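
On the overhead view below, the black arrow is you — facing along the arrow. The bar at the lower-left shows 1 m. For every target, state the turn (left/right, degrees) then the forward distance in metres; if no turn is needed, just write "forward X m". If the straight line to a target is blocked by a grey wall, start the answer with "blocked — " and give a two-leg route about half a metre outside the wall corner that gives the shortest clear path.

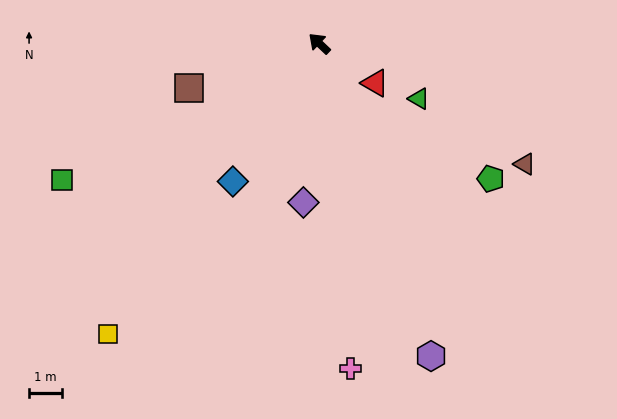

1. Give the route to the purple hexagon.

turn left 153°, forward 10.1 m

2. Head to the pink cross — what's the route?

turn left 139°, forward 9.9 m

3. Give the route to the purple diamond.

turn left 128°, forward 4.9 m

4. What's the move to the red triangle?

turn right 172°, forward 2.1 m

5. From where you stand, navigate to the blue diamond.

turn left 101°, forward 5.0 m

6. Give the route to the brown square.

turn left 62°, forward 4.2 m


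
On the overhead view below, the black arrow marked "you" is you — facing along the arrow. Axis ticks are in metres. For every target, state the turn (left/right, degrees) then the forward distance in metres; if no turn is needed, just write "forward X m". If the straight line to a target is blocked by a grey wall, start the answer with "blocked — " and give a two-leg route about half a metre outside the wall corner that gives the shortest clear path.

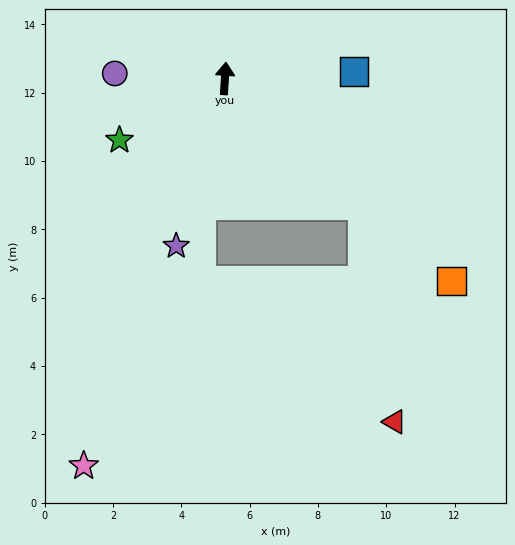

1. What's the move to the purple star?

turn left 167°, forward 5.1 m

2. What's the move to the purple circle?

turn left 91°, forward 3.2 m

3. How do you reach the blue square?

turn right 83°, forward 3.8 m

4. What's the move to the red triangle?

blocked — turn right 129°, forward 5.5 m, then turn right 39°, forward 6.4 m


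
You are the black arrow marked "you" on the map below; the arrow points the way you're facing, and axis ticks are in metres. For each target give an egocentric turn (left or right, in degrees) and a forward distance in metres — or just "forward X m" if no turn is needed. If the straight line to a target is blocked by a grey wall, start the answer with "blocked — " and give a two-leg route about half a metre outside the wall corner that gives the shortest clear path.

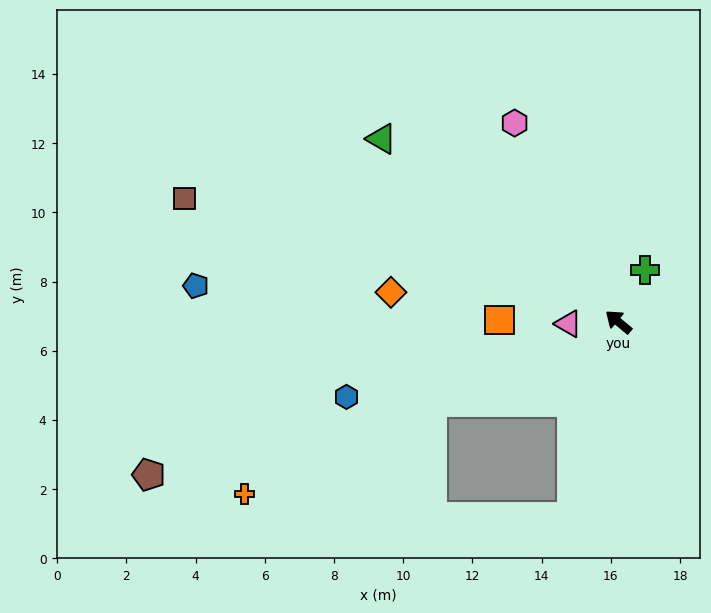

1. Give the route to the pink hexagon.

turn right 23°, forward 6.5 m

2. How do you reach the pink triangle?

turn left 42°, forward 1.4 m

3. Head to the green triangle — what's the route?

turn left 2°, forward 8.6 m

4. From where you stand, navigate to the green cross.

turn right 77°, forward 1.7 m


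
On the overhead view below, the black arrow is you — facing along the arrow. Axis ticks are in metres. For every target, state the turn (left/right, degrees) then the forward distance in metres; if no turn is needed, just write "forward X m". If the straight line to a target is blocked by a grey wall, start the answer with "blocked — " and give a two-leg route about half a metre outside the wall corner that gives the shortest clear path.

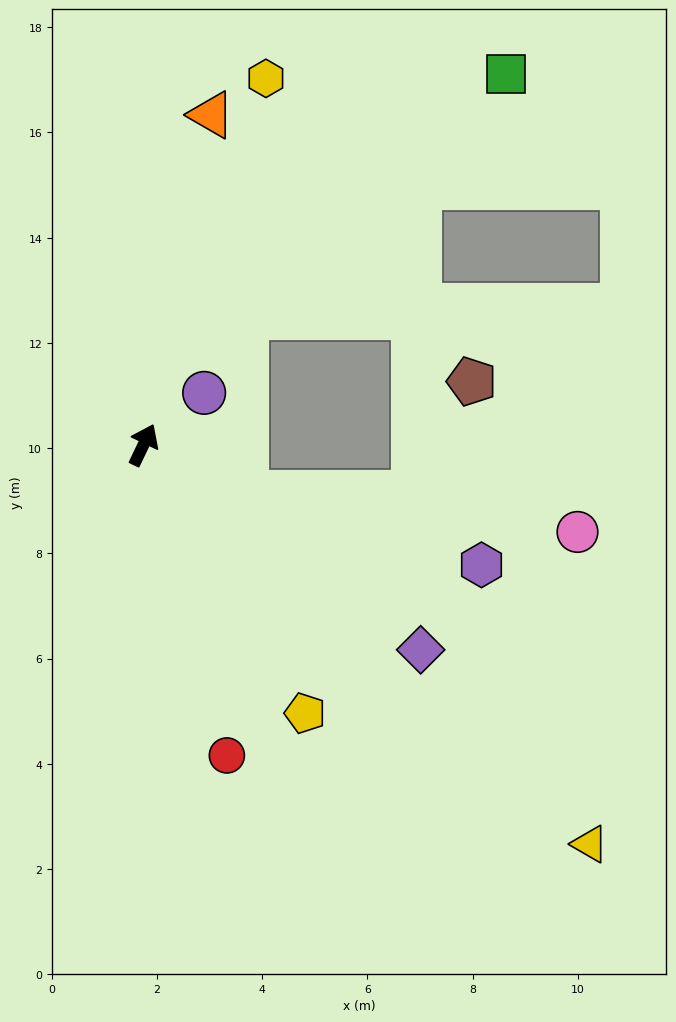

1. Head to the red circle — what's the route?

turn right 139°, forward 6.1 m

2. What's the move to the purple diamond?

turn right 101°, forward 6.6 m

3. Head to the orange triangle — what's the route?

turn left 14°, forward 6.4 m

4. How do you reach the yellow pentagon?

turn right 123°, forward 6.0 m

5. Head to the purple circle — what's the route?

turn right 24°, forward 1.5 m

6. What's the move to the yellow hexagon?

turn left 7°, forward 7.3 m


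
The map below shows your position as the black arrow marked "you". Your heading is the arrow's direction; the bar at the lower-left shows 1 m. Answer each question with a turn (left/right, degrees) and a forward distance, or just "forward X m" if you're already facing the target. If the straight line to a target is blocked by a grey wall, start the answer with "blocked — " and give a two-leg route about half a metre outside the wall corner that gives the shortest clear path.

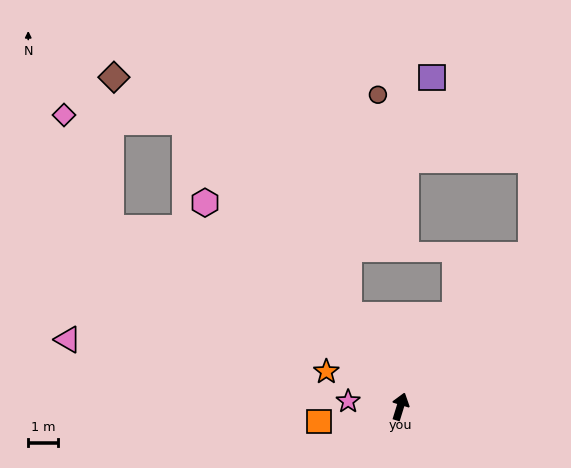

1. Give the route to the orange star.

turn left 82°, forward 2.7 m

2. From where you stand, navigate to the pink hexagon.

turn left 61°, forward 9.4 m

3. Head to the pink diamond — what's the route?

blocked — turn left 54°, forward 11.9 m, then turn left 49°, forward 4.0 m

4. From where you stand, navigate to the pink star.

turn left 101°, forward 1.7 m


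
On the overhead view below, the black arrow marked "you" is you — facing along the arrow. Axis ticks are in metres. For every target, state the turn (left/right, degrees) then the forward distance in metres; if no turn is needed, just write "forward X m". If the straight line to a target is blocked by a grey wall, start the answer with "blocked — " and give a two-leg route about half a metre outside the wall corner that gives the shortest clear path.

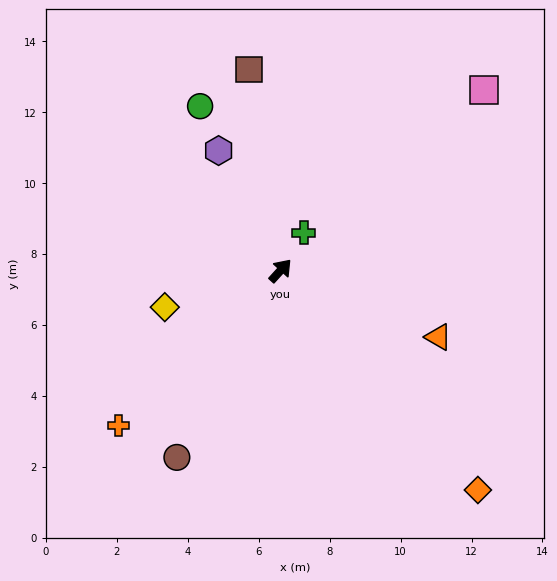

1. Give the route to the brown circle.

turn right 167°, forward 6.0 m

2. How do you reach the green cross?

turn left 11°, forward 1.3 m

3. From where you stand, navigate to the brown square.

turn left 51°, forward 5.7 m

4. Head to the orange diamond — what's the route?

turn right 96°, forward 8.3 m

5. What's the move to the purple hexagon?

turn left 70°, forward 3.8 m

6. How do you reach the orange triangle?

turn right 71°, forward 4.8 m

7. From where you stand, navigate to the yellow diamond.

turn left 150°, forward 3.4 m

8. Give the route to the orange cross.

turn left 176°, forward 6.3 m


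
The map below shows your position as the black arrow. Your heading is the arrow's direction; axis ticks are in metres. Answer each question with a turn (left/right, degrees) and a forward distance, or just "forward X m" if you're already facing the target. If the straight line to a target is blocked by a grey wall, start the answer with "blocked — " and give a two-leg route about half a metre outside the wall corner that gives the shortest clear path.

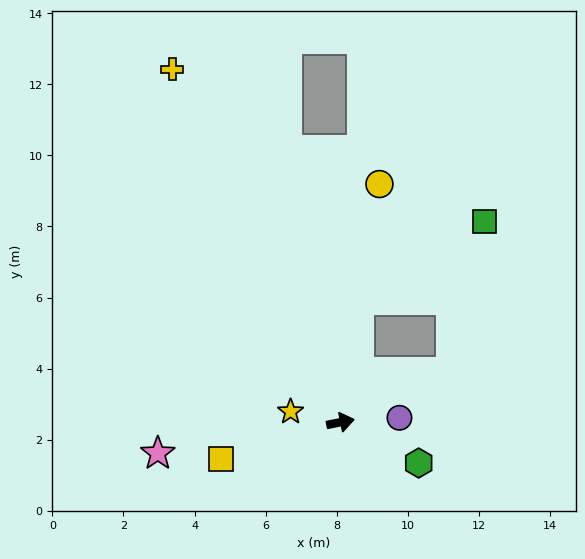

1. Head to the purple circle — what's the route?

turn right 7°, forward 1.7 m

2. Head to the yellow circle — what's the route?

turn left 69°, forward 6.8 m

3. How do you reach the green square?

blocked — turn left 70°, forward 3.5 m, then turn right 49°, forward 4.2 m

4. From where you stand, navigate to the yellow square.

turn right 174°, forward 3.5 m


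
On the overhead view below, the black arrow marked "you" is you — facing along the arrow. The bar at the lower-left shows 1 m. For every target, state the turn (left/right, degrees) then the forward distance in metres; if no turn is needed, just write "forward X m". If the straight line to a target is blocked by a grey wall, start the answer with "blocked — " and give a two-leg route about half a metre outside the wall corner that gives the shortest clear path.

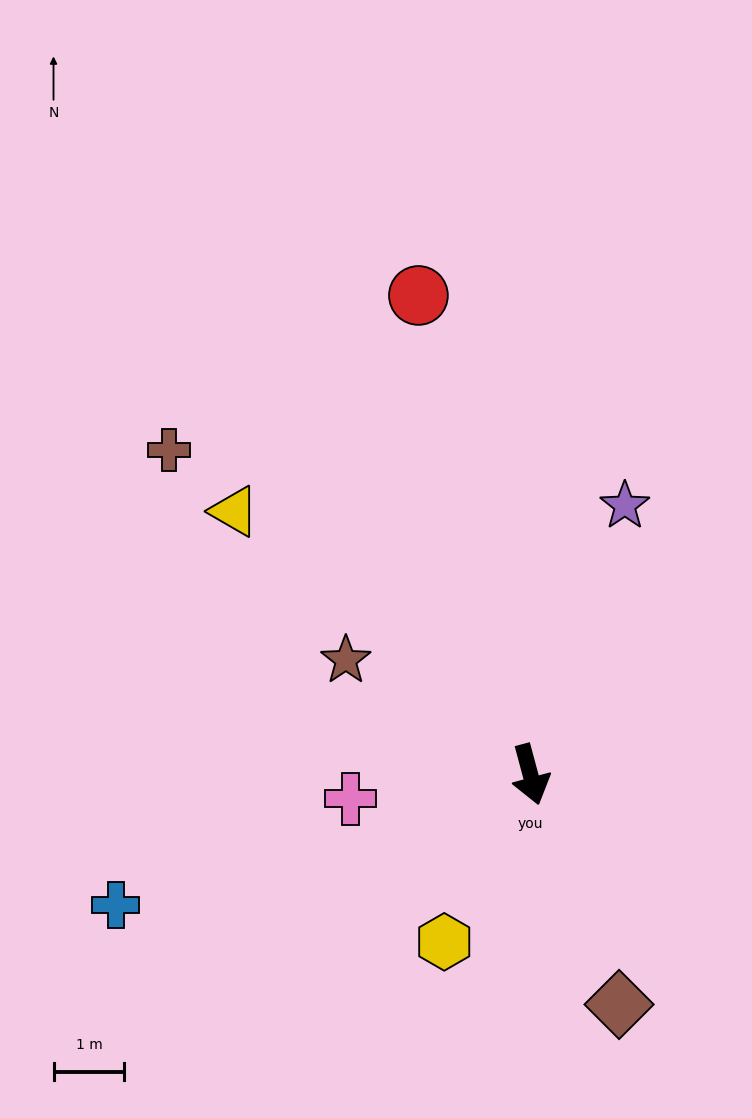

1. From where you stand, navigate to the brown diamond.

turn left 6°, forward 3.5 m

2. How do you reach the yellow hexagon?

turn right 42°, forward 2.7 m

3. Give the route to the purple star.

turn left 146°, forward 4.0 m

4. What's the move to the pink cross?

turn right 97°, forward 2.6 m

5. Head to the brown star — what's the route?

turn right 137°, forward 3.1 m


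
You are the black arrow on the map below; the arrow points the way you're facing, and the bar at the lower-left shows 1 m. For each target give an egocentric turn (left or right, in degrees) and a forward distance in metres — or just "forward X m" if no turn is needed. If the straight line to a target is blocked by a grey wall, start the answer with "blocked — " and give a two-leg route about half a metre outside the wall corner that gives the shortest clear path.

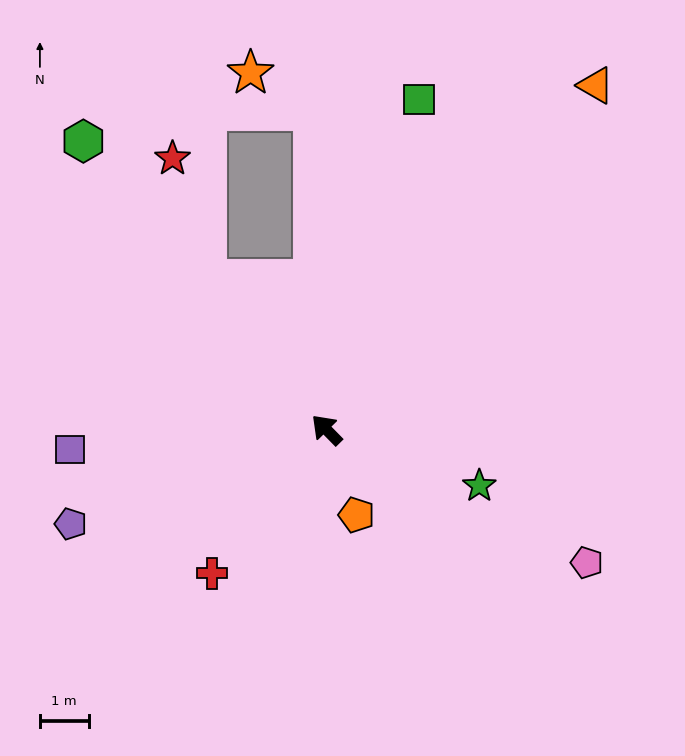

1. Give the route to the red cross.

turn left 97°, forward 3.8 m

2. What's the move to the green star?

turn right 155°, forward 3.3 m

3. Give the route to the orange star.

blocked — turn right 42°, forward 6.6 m, then turn left 57°, forward 1.5 m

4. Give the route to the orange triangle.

turn right 82°, forward 9.0 m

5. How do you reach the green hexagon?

turn right 4°, forward 7.7 m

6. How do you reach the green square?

turn right 60°, forward 7.0 m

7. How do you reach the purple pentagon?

turn left 66°, forward 5.6 m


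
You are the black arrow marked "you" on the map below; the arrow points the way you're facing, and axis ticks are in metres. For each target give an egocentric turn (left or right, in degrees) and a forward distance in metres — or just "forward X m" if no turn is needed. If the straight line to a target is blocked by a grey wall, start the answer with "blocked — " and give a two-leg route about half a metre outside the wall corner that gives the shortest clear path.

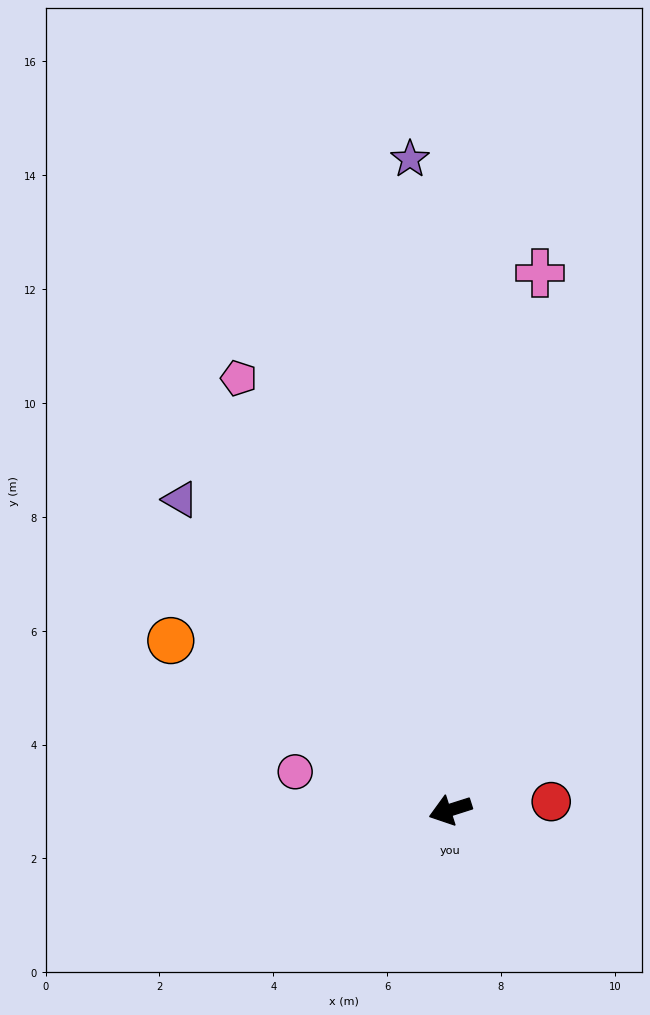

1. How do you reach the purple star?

turn right 104°, forward 11.5 m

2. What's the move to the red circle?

turn left 167°, forward 1.8 m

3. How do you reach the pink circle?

turn right 31°, forward 2.8 m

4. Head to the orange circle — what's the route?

turn right 49°, forward 5.7 m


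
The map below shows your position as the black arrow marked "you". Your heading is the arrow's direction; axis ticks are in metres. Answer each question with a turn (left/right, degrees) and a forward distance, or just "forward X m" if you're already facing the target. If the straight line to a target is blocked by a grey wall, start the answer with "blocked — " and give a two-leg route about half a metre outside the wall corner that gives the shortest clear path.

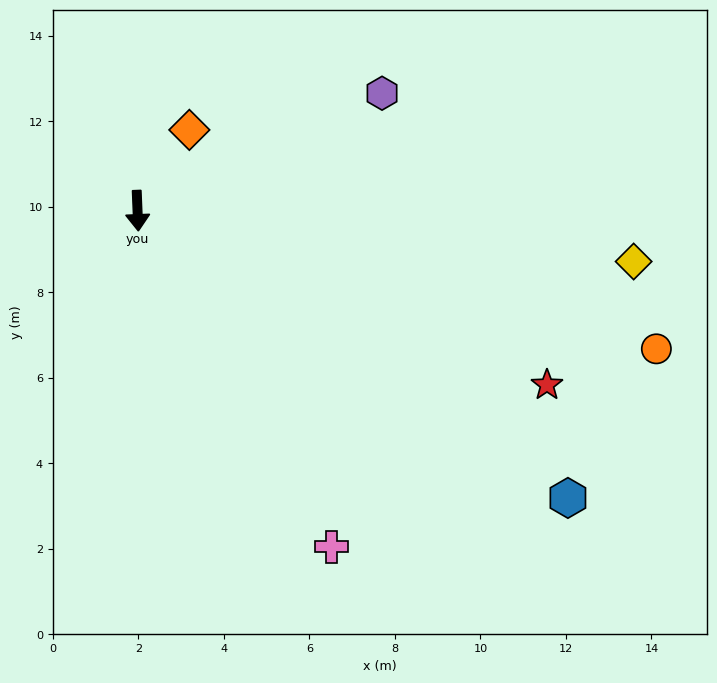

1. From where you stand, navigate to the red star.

turn left 65°, forward 10.4 m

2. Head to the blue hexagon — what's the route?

turn left 54°, forward 12.1 m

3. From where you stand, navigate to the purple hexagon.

turn left 113°, forward 6.3 m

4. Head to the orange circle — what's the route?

turn left 73°, forward 12.6 m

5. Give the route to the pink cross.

turn left 28°, forward 9.1 m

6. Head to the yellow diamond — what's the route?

turn left 82°, forward 11.7 m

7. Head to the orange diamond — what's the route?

turn left 145°, forward 2.2 m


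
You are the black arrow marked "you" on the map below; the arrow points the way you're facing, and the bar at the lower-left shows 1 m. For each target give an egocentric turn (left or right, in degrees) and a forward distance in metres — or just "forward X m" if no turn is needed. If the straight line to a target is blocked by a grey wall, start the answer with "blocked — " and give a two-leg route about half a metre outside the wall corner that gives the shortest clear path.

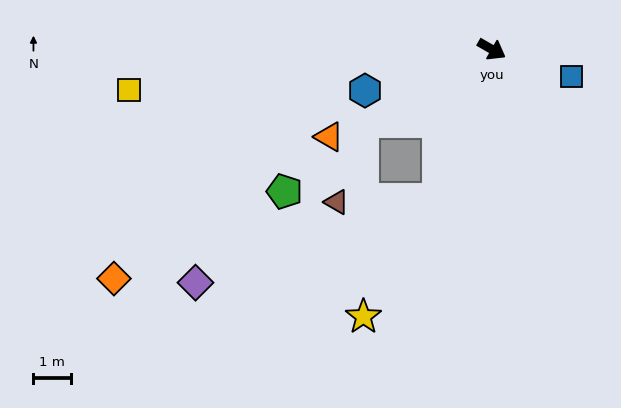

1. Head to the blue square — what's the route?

turn left 11°, forward 2.2 m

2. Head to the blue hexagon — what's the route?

turn right 132°, forward 3.5 m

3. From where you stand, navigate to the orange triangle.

turn right 122°, forward 4.9 m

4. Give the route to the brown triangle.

blocked — turn right 121°, forward 3.9 m, then turn left 43°, forward 2.2 m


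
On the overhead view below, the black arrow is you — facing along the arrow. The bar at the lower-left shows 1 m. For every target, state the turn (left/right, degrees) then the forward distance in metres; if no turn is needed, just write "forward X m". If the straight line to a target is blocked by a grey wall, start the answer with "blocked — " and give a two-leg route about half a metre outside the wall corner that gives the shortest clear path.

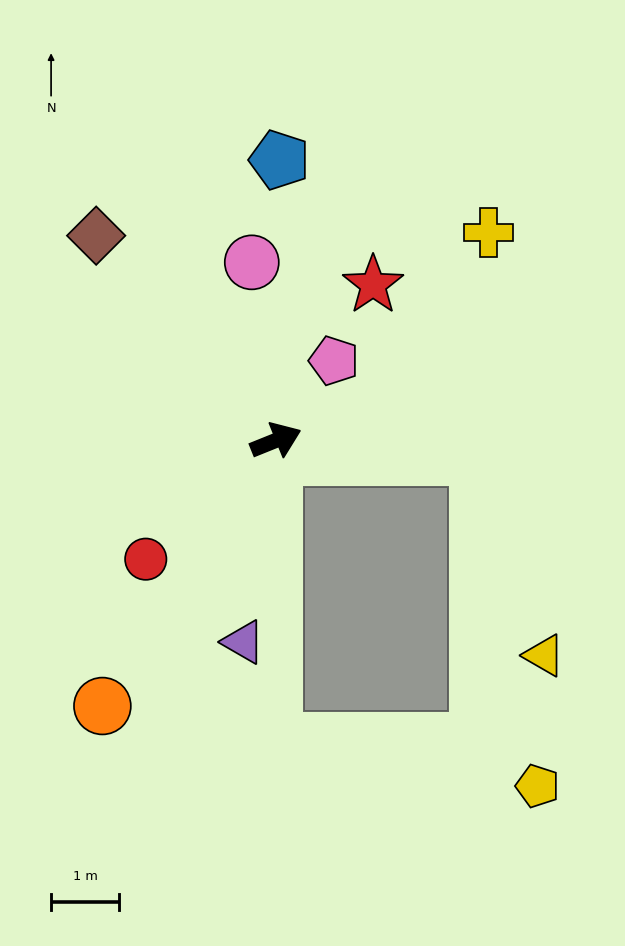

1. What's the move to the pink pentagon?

turn left 32°, forward 1.4 m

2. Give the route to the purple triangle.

turn right 121°, forward 3.0 m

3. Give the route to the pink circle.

turn left 76°, forward 2.6 m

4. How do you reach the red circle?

turn right 160°, forward 2.6 m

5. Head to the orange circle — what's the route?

turn right 145°, forward 4.7 m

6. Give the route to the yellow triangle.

blocked — turn right 26°, forward 3.0 m, then turn right 68°, forward 3.1 m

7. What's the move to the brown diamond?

turn left 109°, forward 4.0 m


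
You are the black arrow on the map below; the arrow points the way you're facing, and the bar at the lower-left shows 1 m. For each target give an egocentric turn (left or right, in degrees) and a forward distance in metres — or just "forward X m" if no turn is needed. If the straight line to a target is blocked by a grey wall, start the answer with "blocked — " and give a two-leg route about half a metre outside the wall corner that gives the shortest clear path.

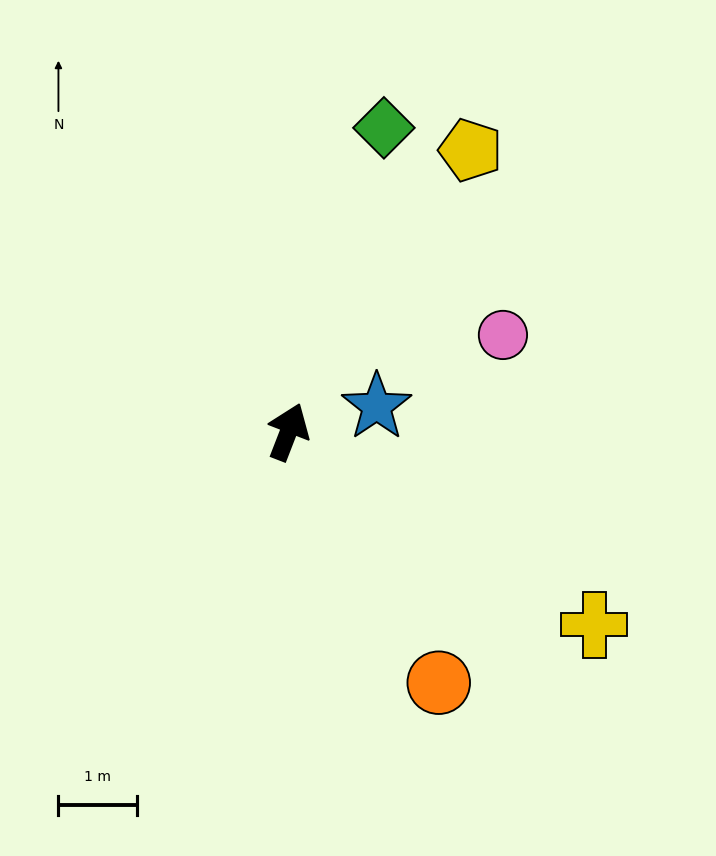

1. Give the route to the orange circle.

turn right 128°, forward 3.7 m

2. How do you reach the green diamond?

turn left 4°, forward 4.0 m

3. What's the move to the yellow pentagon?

turn right 12°, forward 4.3 m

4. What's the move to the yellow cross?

turn right 101°, forward 4.6 m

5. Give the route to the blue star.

turn right 53°, forward 1.2 m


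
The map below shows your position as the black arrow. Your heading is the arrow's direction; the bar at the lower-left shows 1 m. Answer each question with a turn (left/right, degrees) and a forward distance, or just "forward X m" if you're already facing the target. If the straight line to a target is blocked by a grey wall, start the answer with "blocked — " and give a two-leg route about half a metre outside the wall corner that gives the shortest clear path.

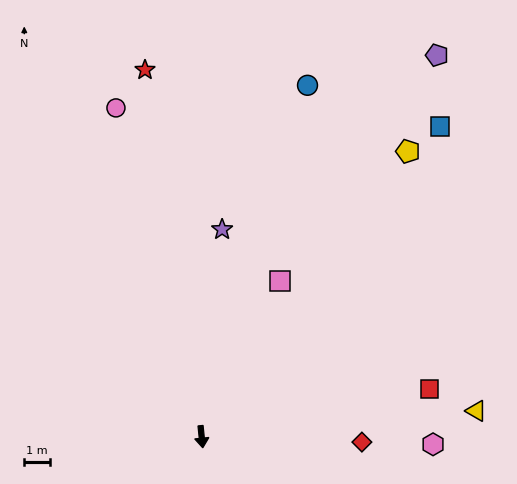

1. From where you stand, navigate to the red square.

turn left 96°, forward 9.2 m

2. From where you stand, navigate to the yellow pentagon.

turn left 138°, forward 13.9 m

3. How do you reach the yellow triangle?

turn left 90°, forward 10.9 m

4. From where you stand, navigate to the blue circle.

turn left 157°, forward 14.4 m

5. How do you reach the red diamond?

turn left 82°, forward 6.3 m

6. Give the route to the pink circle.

turn right 171°, forward 13.4 m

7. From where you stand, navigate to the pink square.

turn left 148°, forward 6.9 m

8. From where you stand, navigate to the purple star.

turn left 169°, forward 8.2 m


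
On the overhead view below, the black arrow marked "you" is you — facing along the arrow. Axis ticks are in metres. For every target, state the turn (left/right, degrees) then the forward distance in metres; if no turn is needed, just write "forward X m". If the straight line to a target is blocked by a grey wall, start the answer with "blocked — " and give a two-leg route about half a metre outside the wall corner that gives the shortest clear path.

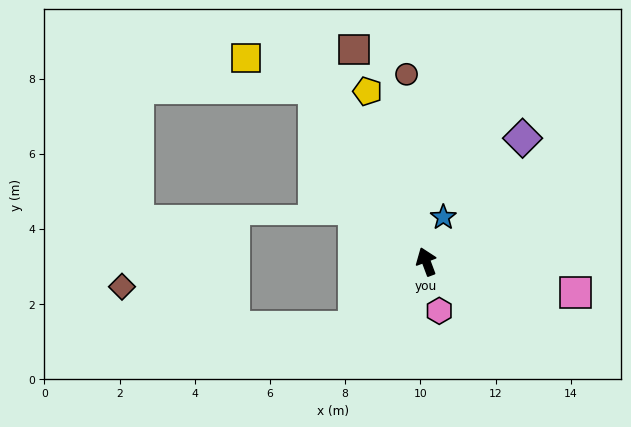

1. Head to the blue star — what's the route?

turn right 42°, forward 1.3 m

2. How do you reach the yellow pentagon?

forward 4.8 m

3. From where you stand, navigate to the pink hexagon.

turn left 174°, forward 1.4 m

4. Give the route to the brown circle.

turn right 15°, forward 5.0 m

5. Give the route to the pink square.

turn right 122°, forward 4.1 m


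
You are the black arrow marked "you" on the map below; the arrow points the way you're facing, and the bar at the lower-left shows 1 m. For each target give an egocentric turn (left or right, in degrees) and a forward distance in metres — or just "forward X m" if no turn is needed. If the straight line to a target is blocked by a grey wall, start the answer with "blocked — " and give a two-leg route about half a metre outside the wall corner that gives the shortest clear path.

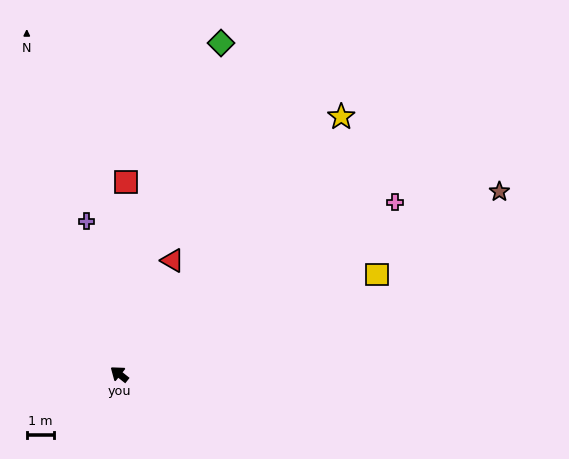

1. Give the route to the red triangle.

turn right 77°, forward 4.5 m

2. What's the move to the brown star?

turn right 116°, forward 15.3 m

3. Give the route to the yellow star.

turn right 92°, forward 12.3 m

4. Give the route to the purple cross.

turn right 40°, forward 5.7 m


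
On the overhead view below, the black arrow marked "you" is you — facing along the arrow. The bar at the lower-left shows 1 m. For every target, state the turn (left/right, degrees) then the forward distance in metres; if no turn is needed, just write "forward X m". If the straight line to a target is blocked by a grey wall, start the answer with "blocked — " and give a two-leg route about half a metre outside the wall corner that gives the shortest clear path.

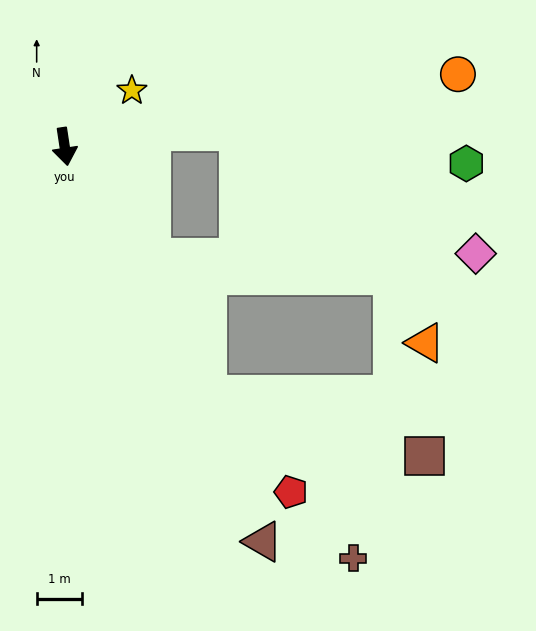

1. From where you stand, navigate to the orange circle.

turn left 92°, forward 8.8 m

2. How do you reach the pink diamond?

blocked — turn left 30°, forward 3.1 m, then turn left 52°, forward 7.1 m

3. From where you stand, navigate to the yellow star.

turn left 121°, forward 1.9 m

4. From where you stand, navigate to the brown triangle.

turn left 18°, forward 9.7 m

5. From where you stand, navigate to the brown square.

blocked — turn left 21°, forward 6.3 m, then turn left 45°, forward 5.0 m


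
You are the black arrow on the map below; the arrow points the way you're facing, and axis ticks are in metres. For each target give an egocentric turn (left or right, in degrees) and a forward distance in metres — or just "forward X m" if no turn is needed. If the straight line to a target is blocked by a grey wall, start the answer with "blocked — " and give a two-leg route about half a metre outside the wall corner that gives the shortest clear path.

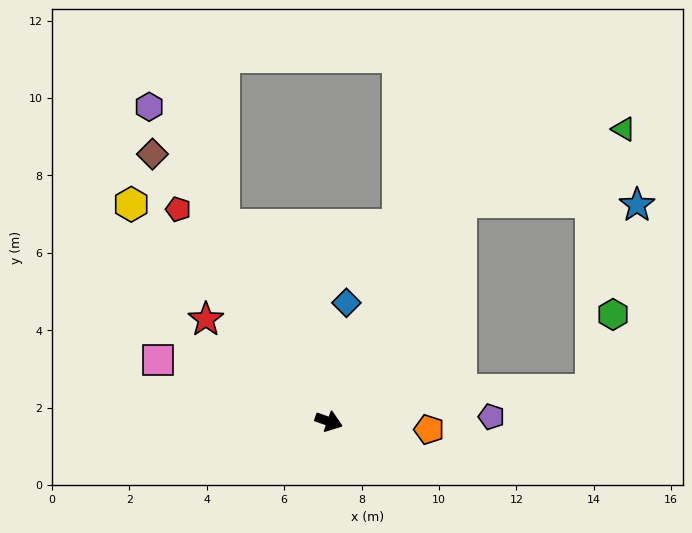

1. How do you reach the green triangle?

blocked — turn left 78°, forward 6.6 m, then turn right 35°, forward 4.6 m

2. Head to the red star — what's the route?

turn left 159°, forward 4.1 m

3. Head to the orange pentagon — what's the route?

turn left 15°, forward 2.6 m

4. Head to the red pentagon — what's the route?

turn left 145°, forward 6.7 m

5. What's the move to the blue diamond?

turn left 101°, forward 3.1 m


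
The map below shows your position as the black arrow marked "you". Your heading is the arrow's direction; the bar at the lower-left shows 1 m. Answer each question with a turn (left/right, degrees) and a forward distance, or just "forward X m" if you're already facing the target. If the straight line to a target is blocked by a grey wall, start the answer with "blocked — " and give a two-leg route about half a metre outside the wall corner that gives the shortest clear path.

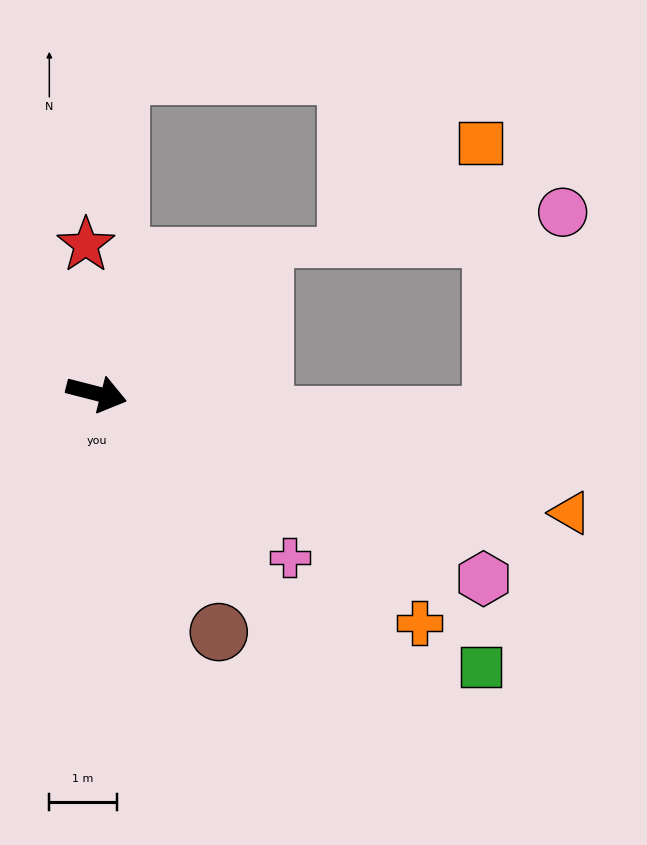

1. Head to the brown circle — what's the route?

turn right 49°, forward 4.0 m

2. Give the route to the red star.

turn left 108°, forward 2.2 m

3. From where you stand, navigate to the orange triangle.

forward 7.3 m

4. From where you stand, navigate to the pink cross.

turn right 26°, forward 3.8 m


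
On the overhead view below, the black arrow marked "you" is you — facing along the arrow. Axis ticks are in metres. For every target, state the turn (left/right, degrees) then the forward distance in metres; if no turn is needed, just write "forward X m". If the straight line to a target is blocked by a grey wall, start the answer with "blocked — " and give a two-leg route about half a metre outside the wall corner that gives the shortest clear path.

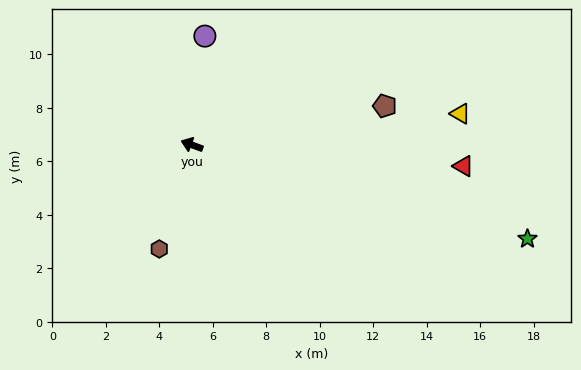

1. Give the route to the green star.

turn right 175°, forward 13.0 m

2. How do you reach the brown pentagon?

turn right 148°, forward 7.4 m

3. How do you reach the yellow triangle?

turn right 153°, forward 10.1 m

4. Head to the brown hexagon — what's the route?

turn left 93°, forward 4.1 m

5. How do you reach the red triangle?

turn right 164°, forward 10.2 m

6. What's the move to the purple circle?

turn right 76°, forward 4.1 m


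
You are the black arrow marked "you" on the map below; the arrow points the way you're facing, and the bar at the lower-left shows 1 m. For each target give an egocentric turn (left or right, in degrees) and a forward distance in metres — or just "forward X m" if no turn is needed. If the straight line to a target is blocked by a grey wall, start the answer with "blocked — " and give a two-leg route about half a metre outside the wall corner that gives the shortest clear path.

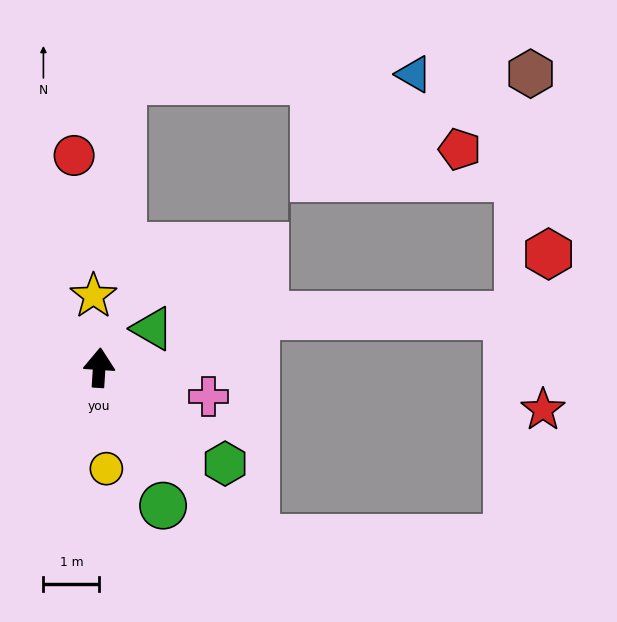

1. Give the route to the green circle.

turn right 152°, forward 2.7 m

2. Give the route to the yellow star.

turn left 8°, forward 1.3 m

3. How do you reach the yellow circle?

turn right 172°, forward 1.8 m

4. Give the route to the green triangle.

turn right 50°, forward 1.2 m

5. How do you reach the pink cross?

turn right 101°, forward 2.0 m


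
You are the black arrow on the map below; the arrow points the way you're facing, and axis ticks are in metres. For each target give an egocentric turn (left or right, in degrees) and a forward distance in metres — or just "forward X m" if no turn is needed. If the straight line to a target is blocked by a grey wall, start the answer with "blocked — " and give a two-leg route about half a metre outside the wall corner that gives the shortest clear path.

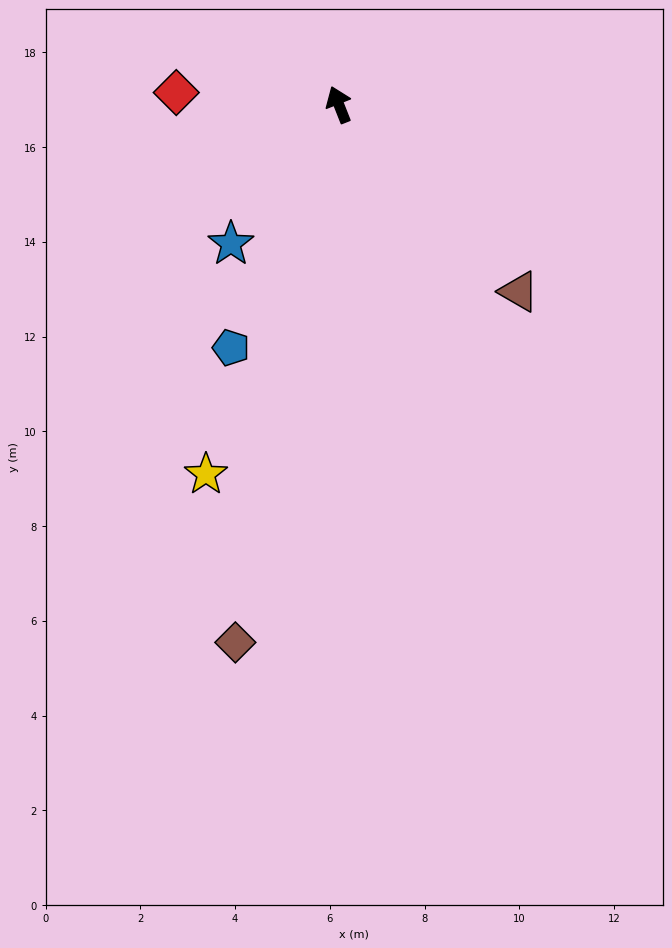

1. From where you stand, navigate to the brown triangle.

turn right 158°, forward 5.5 m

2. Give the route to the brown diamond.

turn left 148°, forward 11.6 m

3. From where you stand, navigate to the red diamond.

turn left 64°, forward 3.4 m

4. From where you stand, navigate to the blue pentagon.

turn left 135°, forward 5.6 m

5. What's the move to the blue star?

turn left 121°, forward 3.7 m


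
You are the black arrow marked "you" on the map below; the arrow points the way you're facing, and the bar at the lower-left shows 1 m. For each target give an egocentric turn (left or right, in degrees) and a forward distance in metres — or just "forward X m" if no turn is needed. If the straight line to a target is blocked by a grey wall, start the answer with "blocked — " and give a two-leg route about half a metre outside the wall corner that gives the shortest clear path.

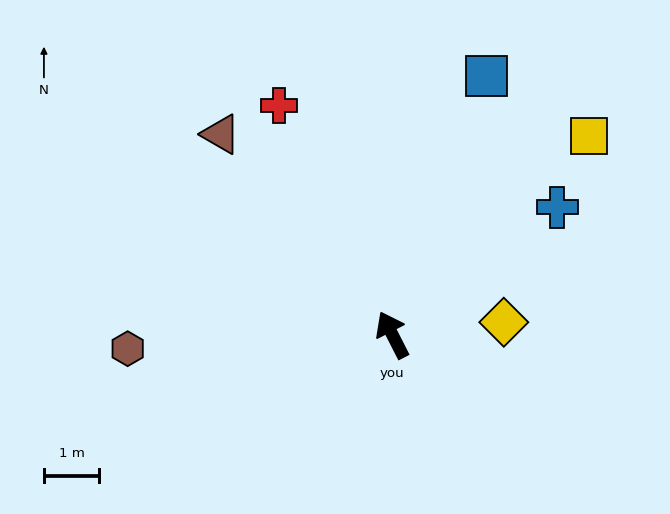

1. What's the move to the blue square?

turn right 47°, forward 5.0 m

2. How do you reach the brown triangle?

turn left 13°, forward 4.8 m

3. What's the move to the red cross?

forward 4.6 m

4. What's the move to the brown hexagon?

turn left 66°, forward 4.8 m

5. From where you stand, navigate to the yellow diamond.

turn right 111°, forward 2.0 m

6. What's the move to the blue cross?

turn right 79°, forward 3.8 m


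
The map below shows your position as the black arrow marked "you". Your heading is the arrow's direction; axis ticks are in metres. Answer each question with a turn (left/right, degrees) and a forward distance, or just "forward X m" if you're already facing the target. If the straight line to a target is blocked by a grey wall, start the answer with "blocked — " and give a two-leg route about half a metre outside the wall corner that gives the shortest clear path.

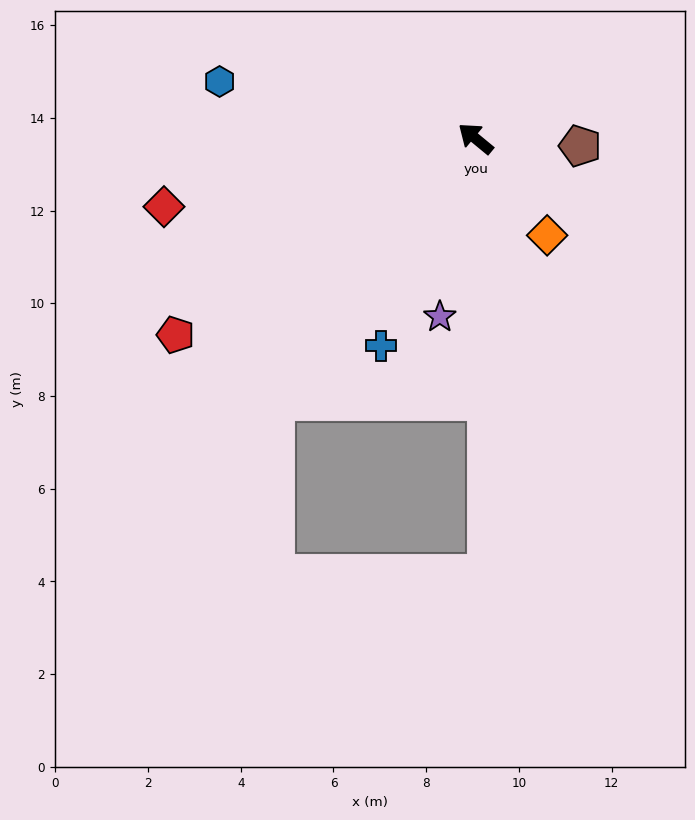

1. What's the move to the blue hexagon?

turn left 27°, forward 5.7 m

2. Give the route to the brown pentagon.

turn right 145°, forward 2.3 m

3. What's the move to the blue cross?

turn left 105°, forward 4.9 m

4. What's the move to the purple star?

turn left 118°, forward 3.9 m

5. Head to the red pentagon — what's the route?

turn left 73°, forward 7.7 m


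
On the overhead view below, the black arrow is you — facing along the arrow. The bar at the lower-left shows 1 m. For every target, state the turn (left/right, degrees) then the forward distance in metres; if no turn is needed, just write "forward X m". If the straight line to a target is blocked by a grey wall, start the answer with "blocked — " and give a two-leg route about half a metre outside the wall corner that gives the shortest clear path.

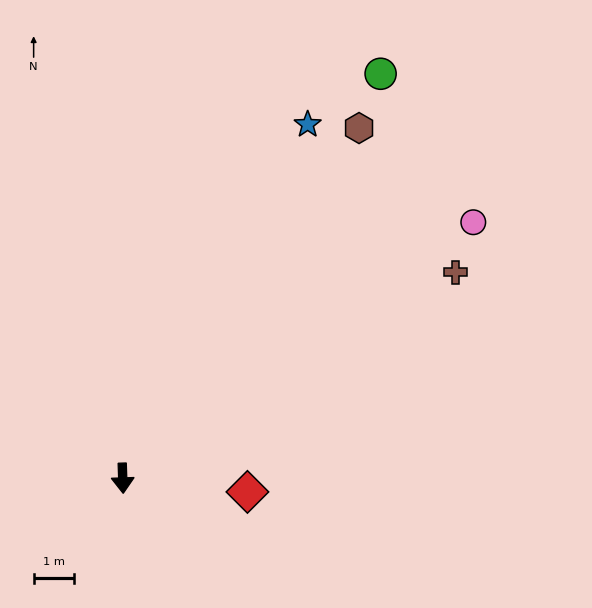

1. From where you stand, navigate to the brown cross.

turn left 120°, forward 9.6 m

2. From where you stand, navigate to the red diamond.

turn left 82°, forward 3.1 m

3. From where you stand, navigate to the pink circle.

turn left 124°, forward 10.6 m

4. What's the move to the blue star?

turn left 151°, forward 9.8 m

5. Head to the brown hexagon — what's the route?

turn left 144°, forward 10.4 m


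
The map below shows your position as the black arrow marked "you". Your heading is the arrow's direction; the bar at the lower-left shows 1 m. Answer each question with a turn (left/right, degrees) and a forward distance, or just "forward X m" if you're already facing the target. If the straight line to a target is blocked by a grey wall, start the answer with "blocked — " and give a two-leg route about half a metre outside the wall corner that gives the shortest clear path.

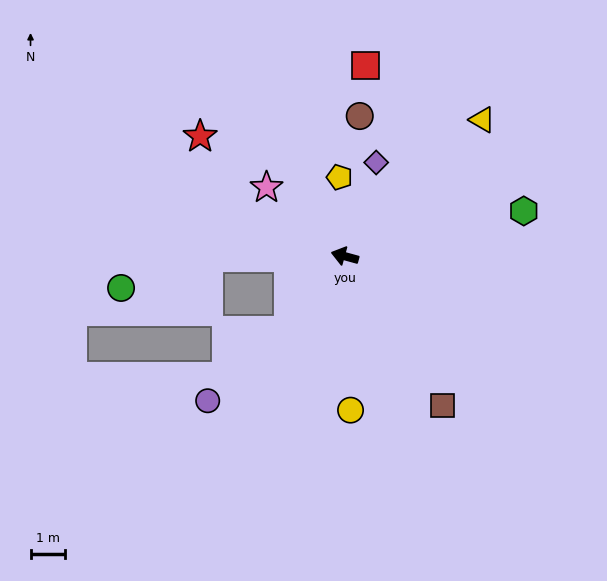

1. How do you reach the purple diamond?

turn right 93°, forward 2.9 m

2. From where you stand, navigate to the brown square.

turn left 139°, forward 5.2 m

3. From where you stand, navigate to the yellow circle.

turn left 107°, forward 4.5 m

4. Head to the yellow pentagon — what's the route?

turn right 71°, forward 2.3 m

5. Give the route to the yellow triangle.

turn right 120°, forward 5.7 m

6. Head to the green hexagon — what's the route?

turn right 150°, forward 5.4 m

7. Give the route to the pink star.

turn right 26°, forward 3.0 m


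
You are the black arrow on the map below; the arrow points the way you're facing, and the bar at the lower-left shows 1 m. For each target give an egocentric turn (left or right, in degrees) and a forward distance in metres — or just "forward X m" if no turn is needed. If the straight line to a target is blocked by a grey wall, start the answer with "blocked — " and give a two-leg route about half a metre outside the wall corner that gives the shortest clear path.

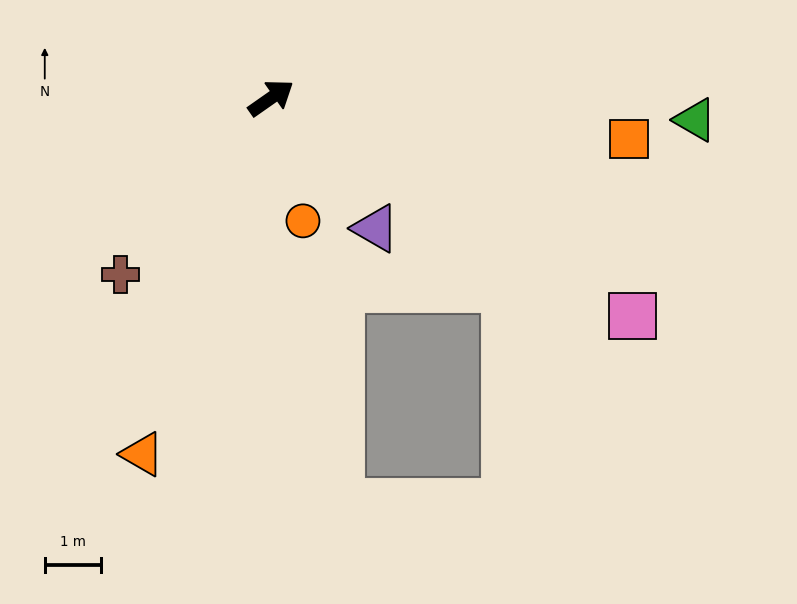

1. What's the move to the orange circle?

turn right 111°, forward 2.2 m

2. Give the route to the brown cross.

turn right 165°, forward 4.1 m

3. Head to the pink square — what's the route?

turn right 66°, forward 7.5 m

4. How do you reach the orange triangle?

turn right 145°, forward 6.7 m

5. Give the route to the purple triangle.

turn right 86°, forward 3.0 m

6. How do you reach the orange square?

turn right 42°, forward 6.4 m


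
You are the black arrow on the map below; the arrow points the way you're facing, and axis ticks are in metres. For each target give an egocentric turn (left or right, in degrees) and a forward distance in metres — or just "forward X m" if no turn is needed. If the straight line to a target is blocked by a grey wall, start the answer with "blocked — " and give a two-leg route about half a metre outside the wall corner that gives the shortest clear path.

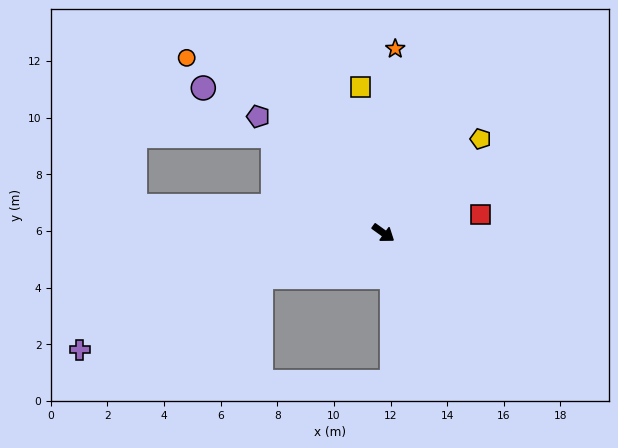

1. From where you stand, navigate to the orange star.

turn left 122°, forward 6.5 m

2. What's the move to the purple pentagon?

turn left 173°, forward 6.0 m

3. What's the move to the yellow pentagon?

turn left 80°, forward 4.8 m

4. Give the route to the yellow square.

turn left 135°, forward 5.2 m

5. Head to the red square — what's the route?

turn left 47°, forward 3.5 m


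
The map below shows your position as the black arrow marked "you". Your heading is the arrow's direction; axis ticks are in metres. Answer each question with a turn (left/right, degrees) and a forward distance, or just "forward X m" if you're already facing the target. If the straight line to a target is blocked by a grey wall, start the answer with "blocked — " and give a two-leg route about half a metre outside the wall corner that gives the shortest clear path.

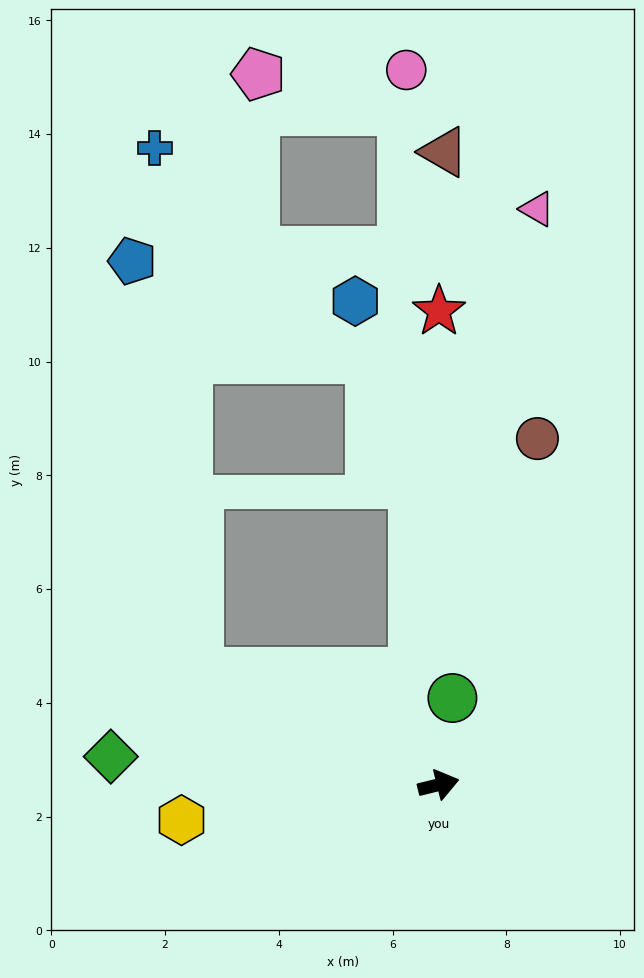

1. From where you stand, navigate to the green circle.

turn left 67°, forward 1.5 m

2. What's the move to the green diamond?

turn left 161°, forward 5.8 m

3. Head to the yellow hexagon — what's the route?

turn left 174°, forward 4.6 m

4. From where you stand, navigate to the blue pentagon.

blocked — turn left 141°, forward 4.7 m, then turn right 56°, forward 7.3 m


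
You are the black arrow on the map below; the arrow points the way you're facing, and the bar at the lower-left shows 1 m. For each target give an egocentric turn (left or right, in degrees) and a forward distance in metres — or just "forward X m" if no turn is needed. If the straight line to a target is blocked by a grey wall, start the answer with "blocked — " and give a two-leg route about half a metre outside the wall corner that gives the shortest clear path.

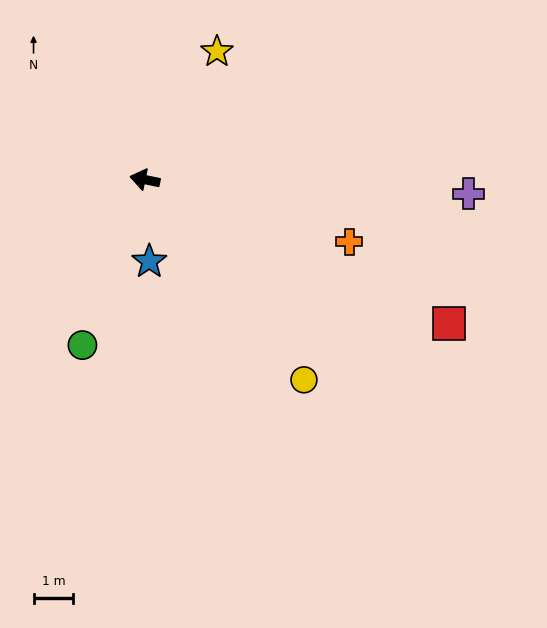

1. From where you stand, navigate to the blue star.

turn left 105°, forward 2.1 m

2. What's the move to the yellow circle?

turn left 140°, forward 6.5 m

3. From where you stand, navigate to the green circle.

turn left 81°, forward 4.5 m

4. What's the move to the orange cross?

turn left 175°, forward 5.4 m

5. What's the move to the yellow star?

turn right 108°, forward 3.7 m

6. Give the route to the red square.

turn left 166°, forward 8.5 m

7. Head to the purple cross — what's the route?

turn right 171°, forward 8.2 m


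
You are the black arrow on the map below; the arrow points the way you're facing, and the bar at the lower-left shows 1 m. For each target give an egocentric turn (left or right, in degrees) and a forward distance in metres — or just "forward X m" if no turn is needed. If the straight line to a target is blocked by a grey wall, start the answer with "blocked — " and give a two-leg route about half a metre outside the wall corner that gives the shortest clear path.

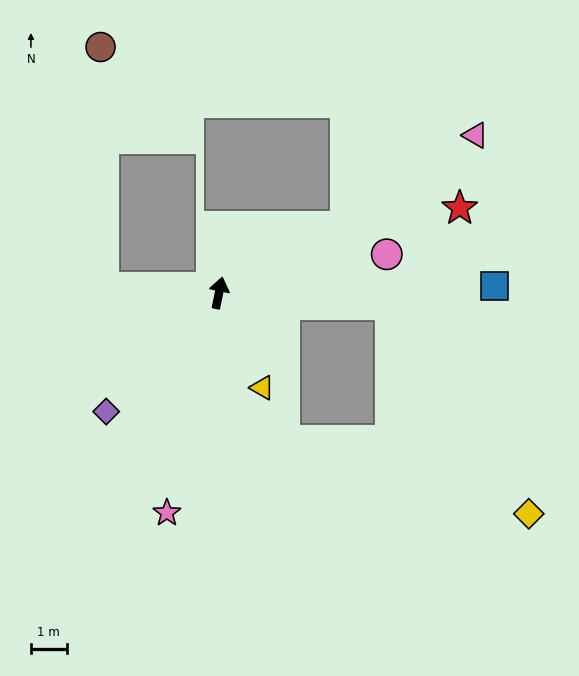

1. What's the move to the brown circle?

blocked — turn left 99°, forward 3.2 m, then turn right 86°, forward 6.7 m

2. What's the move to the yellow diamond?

blocked — turn right 83°, forward 4.8 m, then turn right 52°, forward 7.0 m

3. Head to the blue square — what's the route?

turn right 77°, forward 7.7 m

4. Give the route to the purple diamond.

turn left 148°, forward 4.6 m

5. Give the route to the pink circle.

turn right 65°, forward 4.8 m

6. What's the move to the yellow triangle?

turn right 144°, forward 2.9 m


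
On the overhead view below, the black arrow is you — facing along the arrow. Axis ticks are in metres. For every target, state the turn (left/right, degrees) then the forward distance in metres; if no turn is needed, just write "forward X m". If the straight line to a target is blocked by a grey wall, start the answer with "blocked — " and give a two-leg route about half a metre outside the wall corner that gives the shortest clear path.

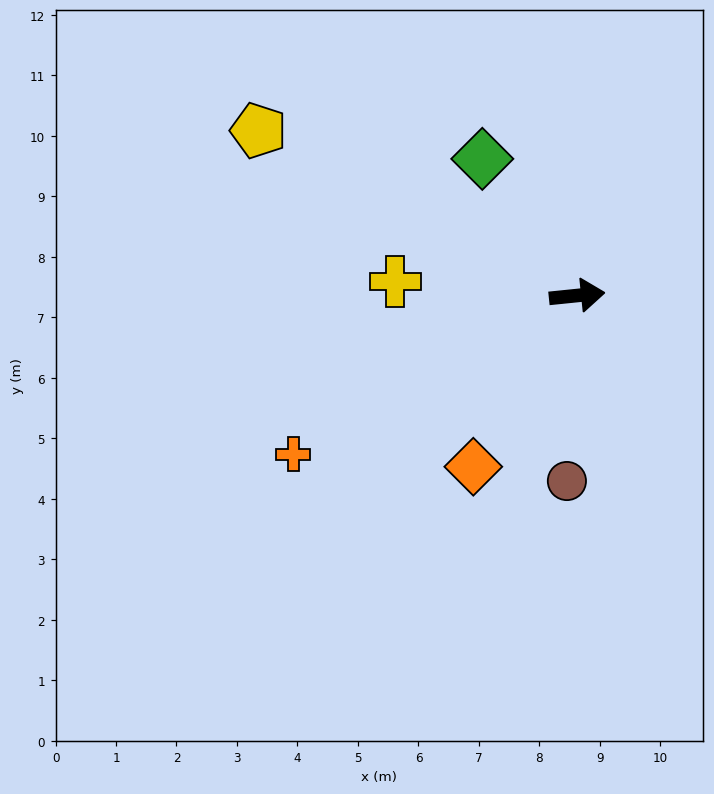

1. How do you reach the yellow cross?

turn left 170°, forward 3.0 m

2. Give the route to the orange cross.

turn right 157°, forward 5.4 m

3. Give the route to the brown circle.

turn right 99°, forward 3.1 m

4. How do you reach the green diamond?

turn left 119°, forward 2.8 m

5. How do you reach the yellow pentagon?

turn left 147°, forward 5.9 m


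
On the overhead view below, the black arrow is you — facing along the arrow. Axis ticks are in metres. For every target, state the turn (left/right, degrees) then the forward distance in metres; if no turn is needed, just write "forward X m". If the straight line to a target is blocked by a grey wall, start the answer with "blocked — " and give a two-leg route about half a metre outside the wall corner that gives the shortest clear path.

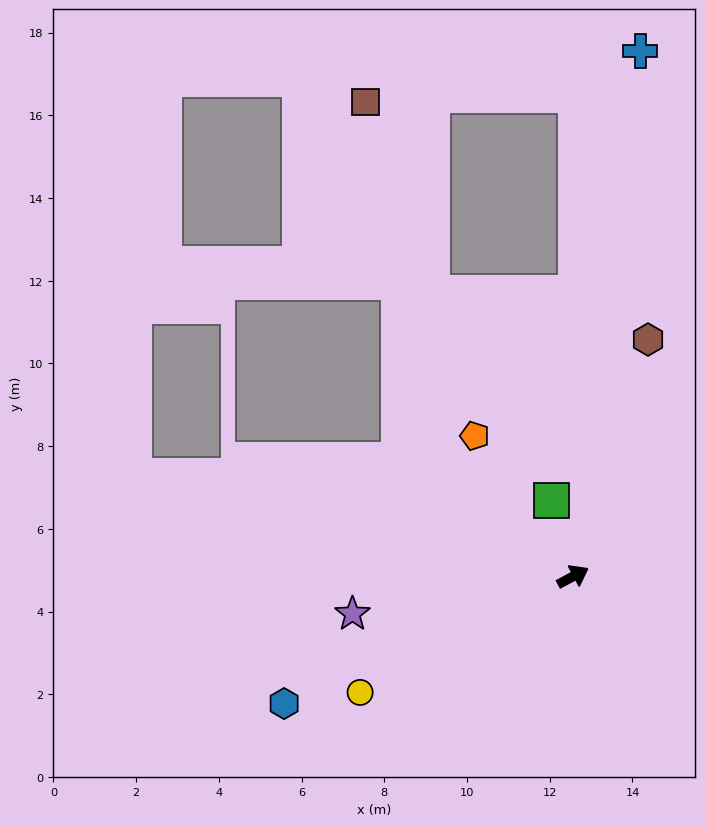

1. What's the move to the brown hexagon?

turn left 44°, forward 6.0 m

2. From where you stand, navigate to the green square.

turn left 78°, forward 1.9 m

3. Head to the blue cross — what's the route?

turn left 55°, forward 12.8 m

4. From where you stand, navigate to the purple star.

turn left 162°, forward 5.4 m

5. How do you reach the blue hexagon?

turn left 176°, forward 7.6 m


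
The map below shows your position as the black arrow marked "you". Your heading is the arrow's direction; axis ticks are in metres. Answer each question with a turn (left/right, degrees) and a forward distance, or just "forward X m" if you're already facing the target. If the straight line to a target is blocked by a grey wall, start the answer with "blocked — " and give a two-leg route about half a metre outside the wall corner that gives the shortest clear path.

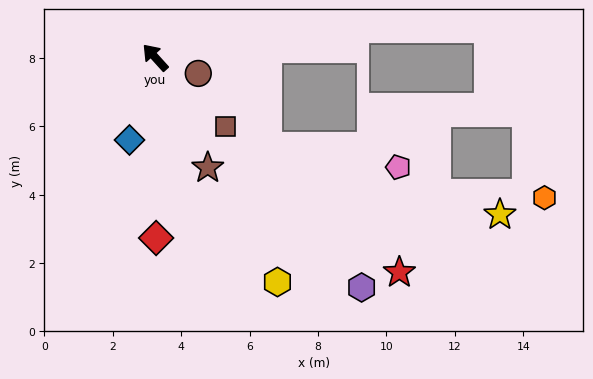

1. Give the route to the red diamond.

turn left 138°, forward 5.3 m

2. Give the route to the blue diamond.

turn left 121°, forward 2.5 m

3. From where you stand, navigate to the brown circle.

turn right 153°, forward 1.3 m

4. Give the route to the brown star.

turn left 163°, forward 3.6 m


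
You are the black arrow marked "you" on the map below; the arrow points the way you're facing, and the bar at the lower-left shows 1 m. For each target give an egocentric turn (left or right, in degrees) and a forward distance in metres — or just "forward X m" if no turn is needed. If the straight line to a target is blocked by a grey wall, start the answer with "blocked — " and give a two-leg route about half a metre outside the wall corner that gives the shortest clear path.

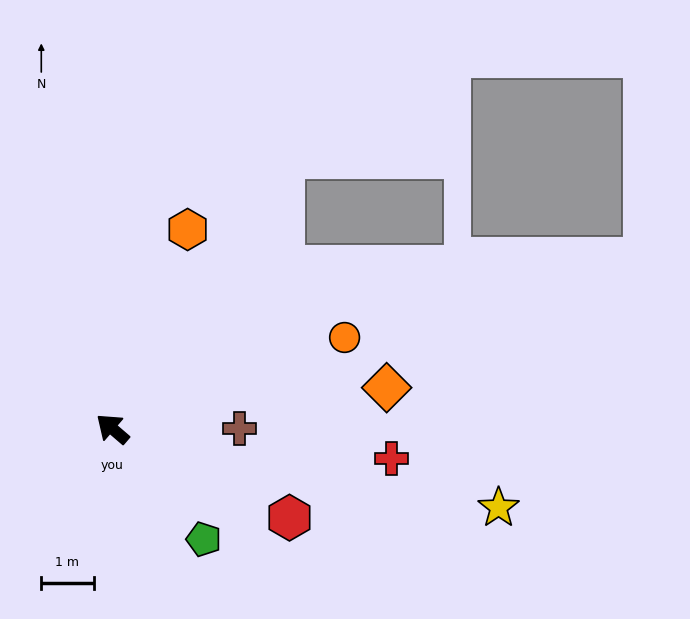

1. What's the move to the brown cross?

turn right 139°, forward 2.4 m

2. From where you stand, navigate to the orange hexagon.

turn right 70°, forward 4.1 m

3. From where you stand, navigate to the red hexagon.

turn right 166°, forward 3.8 m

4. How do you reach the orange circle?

turn right 118°, forward 4.8 m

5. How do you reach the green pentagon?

turn left 170°, forward 2.7 m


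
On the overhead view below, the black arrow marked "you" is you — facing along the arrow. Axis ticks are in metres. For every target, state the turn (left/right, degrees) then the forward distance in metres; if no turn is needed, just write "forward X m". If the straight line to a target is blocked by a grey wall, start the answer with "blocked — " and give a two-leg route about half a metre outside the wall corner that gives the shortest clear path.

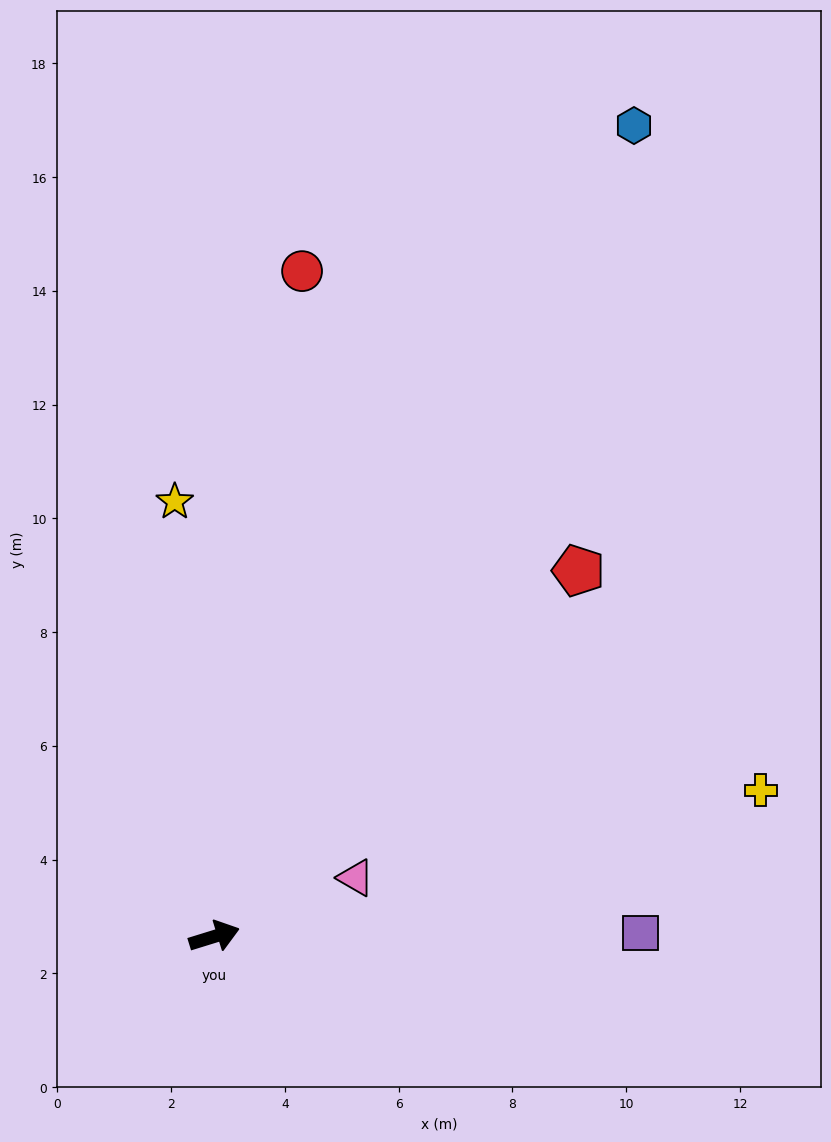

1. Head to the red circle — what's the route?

turn left 65°, forward 11.8 m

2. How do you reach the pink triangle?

turn left 5°, forward 2.7 m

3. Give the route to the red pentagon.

turn left 28°, forward 9.1 m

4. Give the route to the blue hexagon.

turn left 45°, forward 16.1 m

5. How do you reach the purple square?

turn right 17°, forward 7.5 m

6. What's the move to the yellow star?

turn left 78°, forward 7.7 m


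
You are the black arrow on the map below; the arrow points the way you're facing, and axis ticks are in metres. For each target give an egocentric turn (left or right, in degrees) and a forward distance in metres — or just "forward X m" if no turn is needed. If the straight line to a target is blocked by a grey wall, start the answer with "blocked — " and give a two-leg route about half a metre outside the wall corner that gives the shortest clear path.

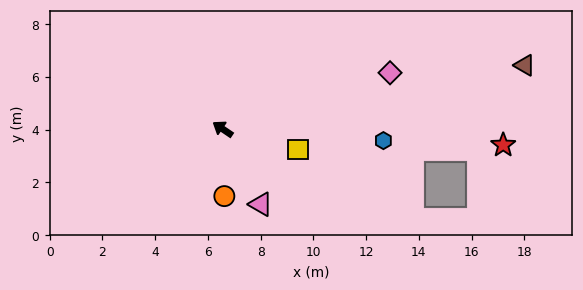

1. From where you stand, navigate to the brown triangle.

turn right 134°, forward 11.7 m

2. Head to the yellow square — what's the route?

turn right 161°, forward 3.0 m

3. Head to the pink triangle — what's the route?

turn left 151°, forward 3.2 m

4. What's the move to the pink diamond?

turn right 127°, forward 6.7 m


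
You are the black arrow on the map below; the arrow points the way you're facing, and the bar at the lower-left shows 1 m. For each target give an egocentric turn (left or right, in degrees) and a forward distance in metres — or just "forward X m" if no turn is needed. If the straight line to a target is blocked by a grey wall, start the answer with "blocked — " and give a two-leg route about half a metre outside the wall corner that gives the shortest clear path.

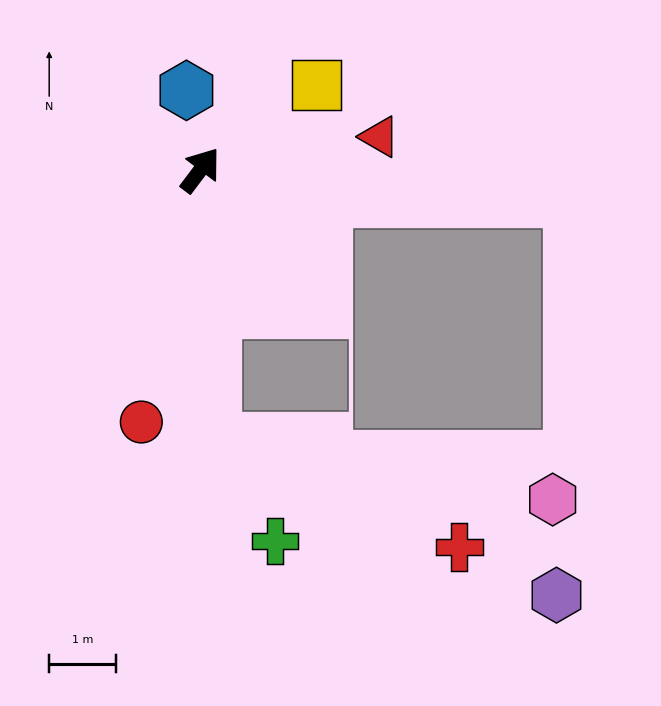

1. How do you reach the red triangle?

turn right 42°, forward 2.7 m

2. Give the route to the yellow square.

turn right 17°, forward 2.1 m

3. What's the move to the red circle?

turn right 156°, forward 3.9 m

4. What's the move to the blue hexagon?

turn left 47°, forward 1.2 m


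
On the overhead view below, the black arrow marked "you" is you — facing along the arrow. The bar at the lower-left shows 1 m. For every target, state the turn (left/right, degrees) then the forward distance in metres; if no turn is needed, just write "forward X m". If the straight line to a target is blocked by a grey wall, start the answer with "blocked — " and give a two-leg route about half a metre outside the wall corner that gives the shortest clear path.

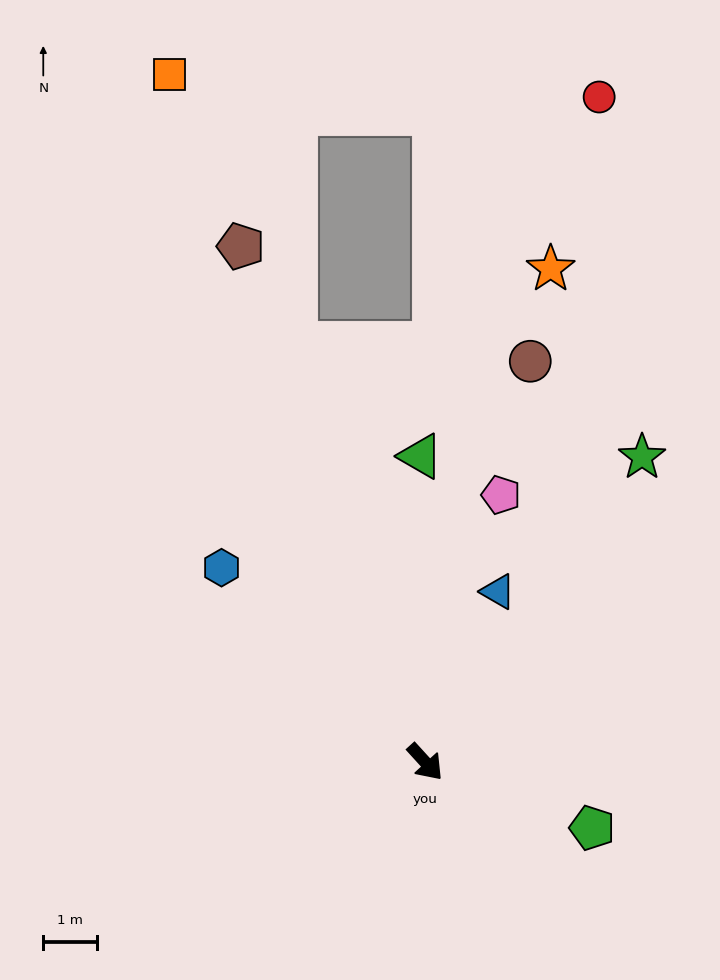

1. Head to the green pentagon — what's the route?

turn left 26°, forward 3.3 m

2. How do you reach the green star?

turn left 102°, forward 6.9 m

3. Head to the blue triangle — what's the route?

turn left 115°, forward 3.4 m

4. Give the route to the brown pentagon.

turn left 157°, forward 10.1 m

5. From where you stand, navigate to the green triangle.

turn left 139°, forward 5.6 m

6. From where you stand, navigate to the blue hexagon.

turn right 176°, forward 5.2 m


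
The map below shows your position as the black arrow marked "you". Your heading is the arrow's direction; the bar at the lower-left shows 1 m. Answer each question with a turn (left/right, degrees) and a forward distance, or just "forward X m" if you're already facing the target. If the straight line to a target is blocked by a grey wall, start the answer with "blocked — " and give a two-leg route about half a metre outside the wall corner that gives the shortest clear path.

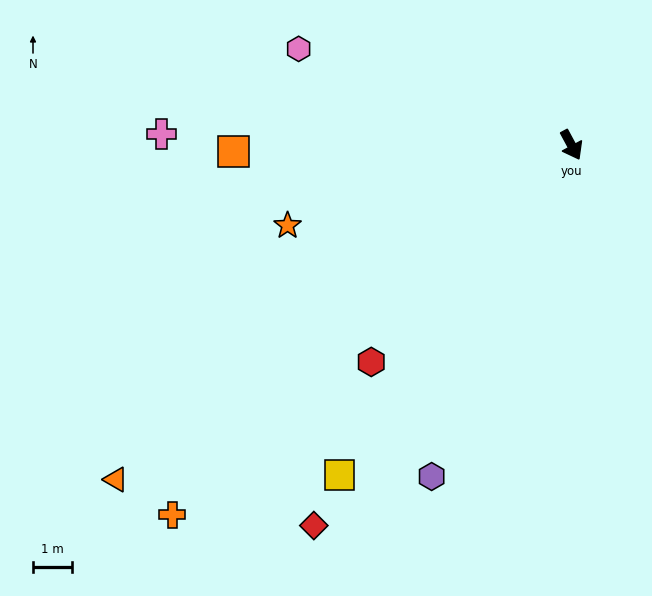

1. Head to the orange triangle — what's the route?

turn right 82°, forward 14.4 m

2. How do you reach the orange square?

turn right 117°, forward 8.6 m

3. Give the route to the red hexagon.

turn right 71°, forward 7.5 m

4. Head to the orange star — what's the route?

turn right 103°, forward 7.5 m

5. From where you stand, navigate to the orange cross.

turn right 76°, forward 13.8 m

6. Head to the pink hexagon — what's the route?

turn right 138°, forward 7.3 m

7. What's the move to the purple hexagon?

turn right 51°, forward 9.1 m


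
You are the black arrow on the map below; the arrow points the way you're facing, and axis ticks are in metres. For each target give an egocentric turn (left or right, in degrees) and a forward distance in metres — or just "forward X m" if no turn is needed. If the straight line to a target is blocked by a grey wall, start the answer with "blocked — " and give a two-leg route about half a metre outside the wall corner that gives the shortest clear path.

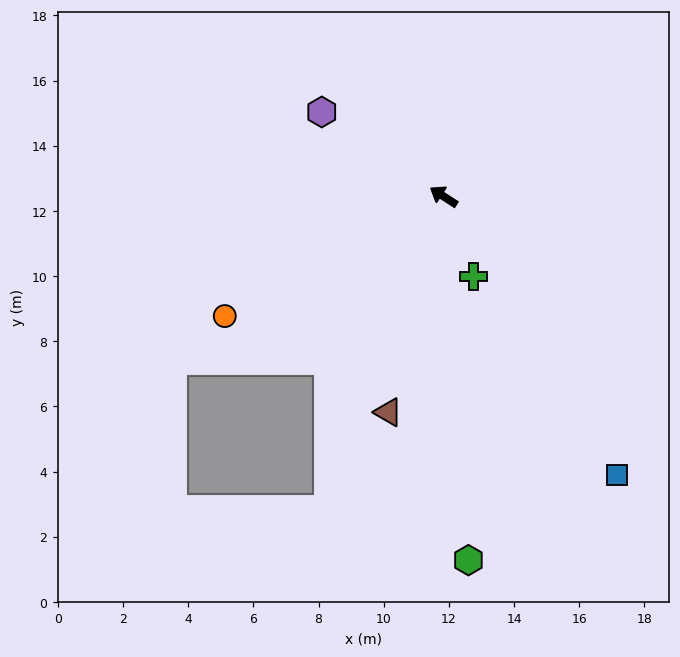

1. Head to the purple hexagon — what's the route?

forward 4.5 m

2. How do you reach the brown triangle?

turn left 108°, forward 6.8 m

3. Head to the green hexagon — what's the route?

turn left 127°, forward 11.2 m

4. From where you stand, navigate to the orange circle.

turn left 61°, forward 7.7 m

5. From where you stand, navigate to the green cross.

turn left 143°, forward 2.6 m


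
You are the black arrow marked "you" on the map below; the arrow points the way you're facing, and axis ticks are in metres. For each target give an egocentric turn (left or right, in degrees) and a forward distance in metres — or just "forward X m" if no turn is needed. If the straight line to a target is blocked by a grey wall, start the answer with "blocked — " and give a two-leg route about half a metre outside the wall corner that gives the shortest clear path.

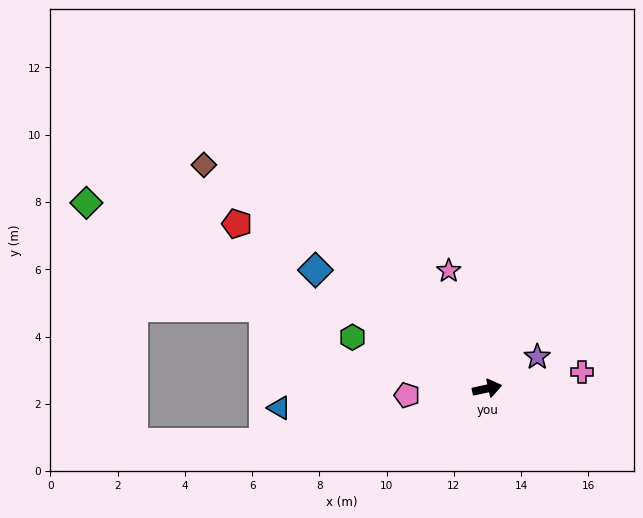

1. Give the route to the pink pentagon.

turn left 172°, forward 2.4 m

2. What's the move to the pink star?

turn left 96°, forward 3.7 m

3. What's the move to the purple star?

turn left 20°, forward 1.8 m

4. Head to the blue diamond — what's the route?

turn left 133°, forward 6.2 m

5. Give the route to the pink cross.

turn right 2°, forward 2.9 m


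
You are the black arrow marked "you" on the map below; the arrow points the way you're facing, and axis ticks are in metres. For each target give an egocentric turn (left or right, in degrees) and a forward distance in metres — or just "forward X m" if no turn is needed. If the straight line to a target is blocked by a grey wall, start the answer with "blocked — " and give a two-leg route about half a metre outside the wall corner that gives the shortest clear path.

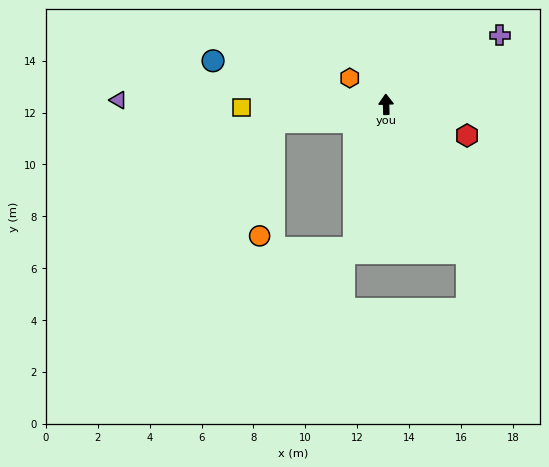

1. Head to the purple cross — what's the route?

turn right 61°, forward 5.1 m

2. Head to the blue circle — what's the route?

turn left 74°, forward 6.9 m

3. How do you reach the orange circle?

blocked — turn left 97°, forward 4.4 m, then turn left 74°, forward 4.4 m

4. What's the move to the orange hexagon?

turn left 52°, forward 1.7 m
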